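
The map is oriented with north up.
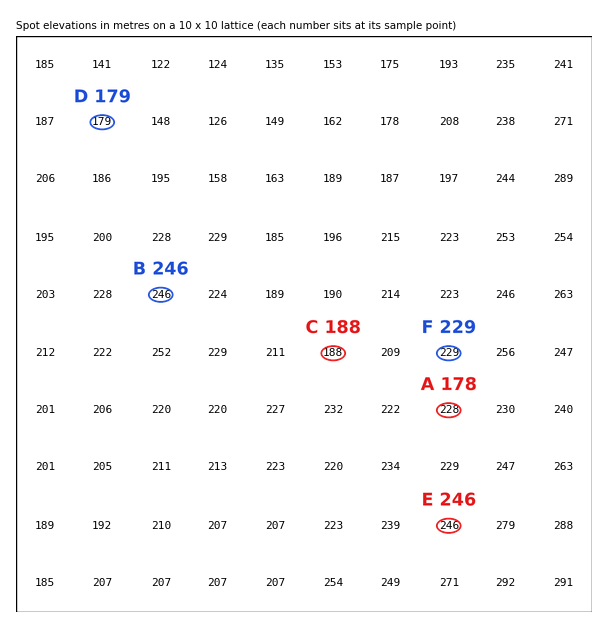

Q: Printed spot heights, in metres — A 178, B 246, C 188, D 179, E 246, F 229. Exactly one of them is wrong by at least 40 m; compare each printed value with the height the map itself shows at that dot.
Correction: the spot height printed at A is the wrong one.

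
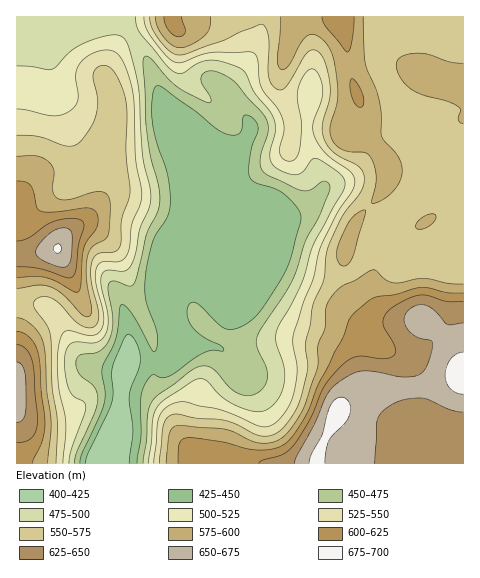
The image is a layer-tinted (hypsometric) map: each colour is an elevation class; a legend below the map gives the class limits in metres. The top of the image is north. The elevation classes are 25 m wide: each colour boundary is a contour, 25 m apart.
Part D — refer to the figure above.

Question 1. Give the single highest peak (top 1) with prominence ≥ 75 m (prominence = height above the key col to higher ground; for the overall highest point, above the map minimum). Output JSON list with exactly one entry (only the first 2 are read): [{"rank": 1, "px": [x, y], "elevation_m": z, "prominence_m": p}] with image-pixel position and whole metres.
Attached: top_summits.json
[{"rank": 1, "px": [57, 249], "elevation_m": 677, "prominence_m": 183}]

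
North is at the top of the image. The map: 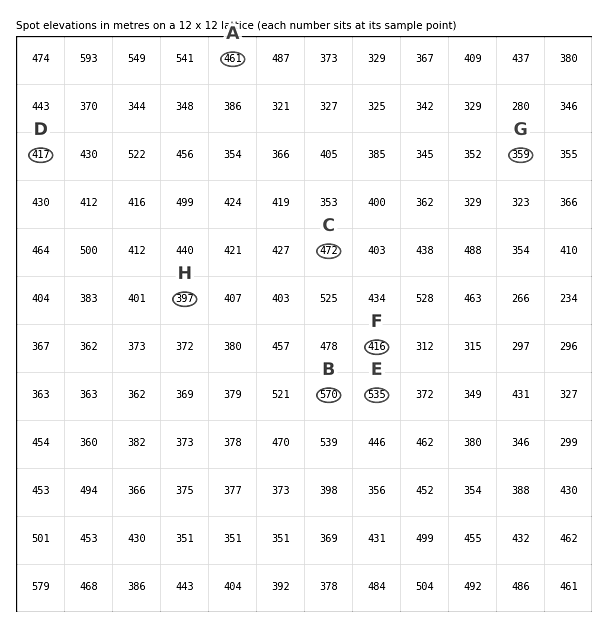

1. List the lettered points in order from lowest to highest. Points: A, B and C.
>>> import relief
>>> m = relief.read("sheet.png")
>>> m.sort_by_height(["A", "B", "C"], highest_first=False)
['A', 'C', 'B']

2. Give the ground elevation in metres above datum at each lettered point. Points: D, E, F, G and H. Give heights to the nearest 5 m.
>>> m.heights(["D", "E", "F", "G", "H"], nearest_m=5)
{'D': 415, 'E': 535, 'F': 415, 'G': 360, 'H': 395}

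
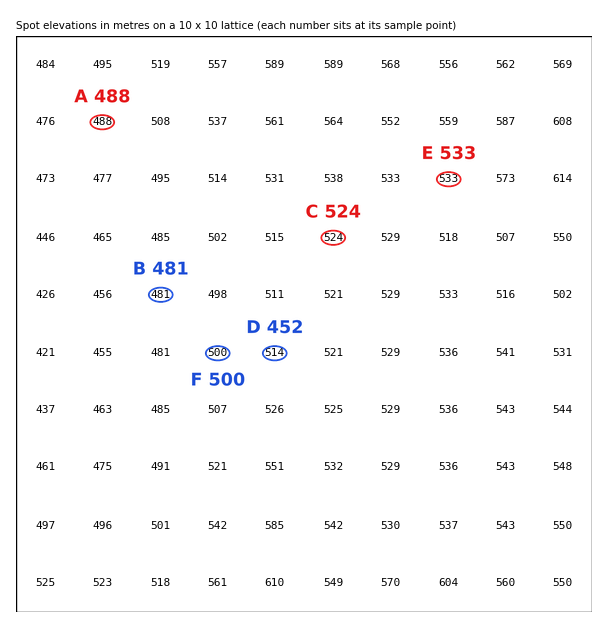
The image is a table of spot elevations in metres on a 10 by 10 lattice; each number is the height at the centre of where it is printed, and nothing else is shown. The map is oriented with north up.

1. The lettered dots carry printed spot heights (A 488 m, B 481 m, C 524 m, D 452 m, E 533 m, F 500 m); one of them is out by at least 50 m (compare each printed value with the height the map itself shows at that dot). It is D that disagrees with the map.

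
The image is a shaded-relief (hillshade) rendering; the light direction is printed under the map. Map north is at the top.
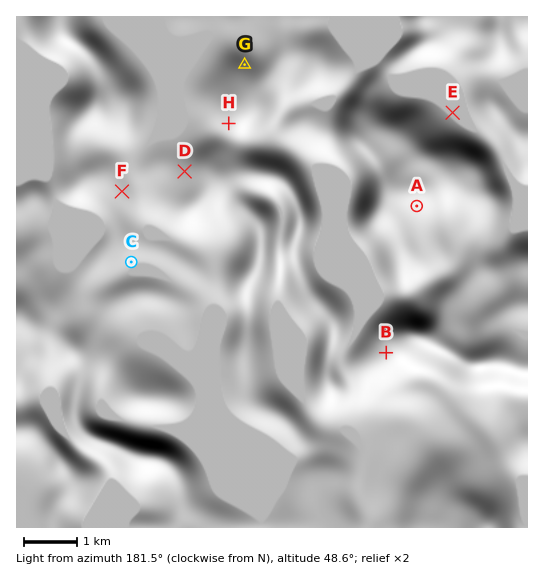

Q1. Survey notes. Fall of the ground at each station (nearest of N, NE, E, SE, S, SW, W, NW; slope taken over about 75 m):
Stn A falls S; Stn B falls SW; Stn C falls SE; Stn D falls W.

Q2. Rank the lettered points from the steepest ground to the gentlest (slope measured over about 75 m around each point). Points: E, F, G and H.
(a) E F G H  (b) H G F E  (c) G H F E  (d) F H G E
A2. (b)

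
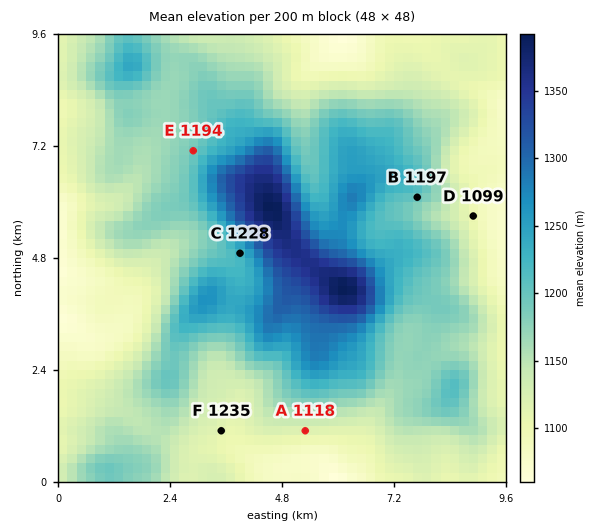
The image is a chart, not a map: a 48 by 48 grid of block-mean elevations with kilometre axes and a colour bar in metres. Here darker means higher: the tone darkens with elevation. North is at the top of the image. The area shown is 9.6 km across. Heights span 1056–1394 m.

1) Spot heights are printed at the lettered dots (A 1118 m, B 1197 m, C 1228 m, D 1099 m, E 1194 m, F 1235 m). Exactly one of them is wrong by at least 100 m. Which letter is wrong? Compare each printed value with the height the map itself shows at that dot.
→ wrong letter F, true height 1110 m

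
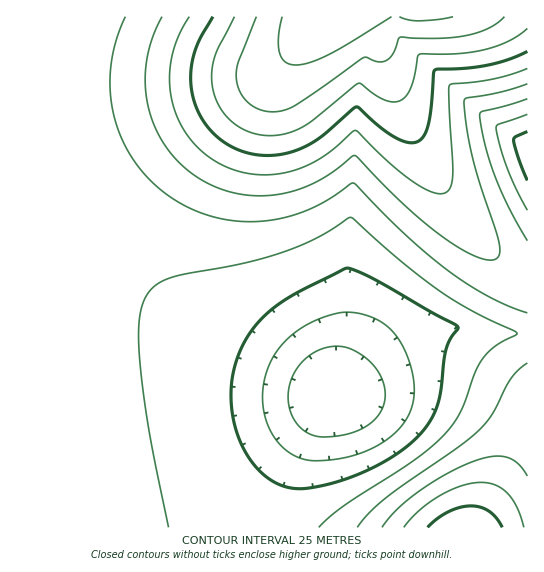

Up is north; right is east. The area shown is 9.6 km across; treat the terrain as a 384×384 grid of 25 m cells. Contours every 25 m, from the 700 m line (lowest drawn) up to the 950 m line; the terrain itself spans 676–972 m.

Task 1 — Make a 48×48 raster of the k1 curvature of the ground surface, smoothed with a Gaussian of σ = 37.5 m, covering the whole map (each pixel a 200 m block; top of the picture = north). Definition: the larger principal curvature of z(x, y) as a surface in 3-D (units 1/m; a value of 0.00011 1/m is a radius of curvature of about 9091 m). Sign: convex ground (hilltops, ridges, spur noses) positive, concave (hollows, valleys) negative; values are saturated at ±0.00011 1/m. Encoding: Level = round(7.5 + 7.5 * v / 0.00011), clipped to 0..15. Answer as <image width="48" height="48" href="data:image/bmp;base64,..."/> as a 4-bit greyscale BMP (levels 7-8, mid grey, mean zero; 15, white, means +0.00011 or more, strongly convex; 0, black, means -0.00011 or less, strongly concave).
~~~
<image width="48" height="48" href="data:image/bmp;base64,Qk32BAAAAAAAAHYAAAAoAAAAMAAAADAAAAABAAQAAAAAAIAEAAATCwAAEwsAABAAAAAAAAAAAAAAABEREQAiIiIAMzMzAERERABVVVUAZmZmAHd3dwCIiIgAmZmZAKqqqgC7u7sAzMzMAN3d3QDu7u4A////AIiIiIiIiIiIiIiImZmaqqq7u7u83d3cy4iIiIiIiIiIiIiJmZqqqqu7u7u7zd3dy4iIiIiIiIiIiIiZmaqqqqqqqqqrzd3dy4iIiIiIiIiIiImZmqqqqqqqqpmrzN3dzIiIiIiIiIiIiJmZqqqqqqmZmIiavN3dzIiIiIiIiIiIiJmaqqqZmZiId3eKu83dzIiIiIiIiIiIiZmaqpmYiId2ZmeJq8zMzIiIiIiIiIiIiZmqqZmHd2ZlVmeJqrzMzIiIiIiIiIiIiZmqqZh2ZmVVVWeImru8zIiIiIiIiIiImZqqmYdlVWVVVWd4mau7u4iIiIiIiIiImZqqmYZURGVVVmd4iZqru4iIiIiIiIiImZqqmHZUM1VVVmeIiZqqu4iIiIiIiIiImZqqmHZDM1VVZneIiJmaq4iIiIiIiIiImZqqmYZTM0ZWZniJmZmZqoiIiIiIiIiImZqqmYdkREZmd4iZmZmqqoiIiIiIiIiImZqqmYh2VVZ3iJmaqqqqq4iIiIiIiIiIiZmqqYiHZneImZqqqqqqq4iIiIiIiIiIiZmqqph3iIiZmqqqqqqpmYiIiIiIiIiIiJmaqqmXeJmaqqqZiHeIiYiIiIiIiIiIiJmZmqmZiJmYh3d4iIiavYiIiIiIiIiIiImZmZmZmYd3iIiJmZmr3oiIiIiIiIiIiIiZmZmZmZmZiIiImZq874iIiIiIiIiIiIiImZmImZmYiIiIiavN/4iIiIiIiIiIiIiIiIiIiIiIiIiIibze/4iIiIiIiIiIiIiIiIiIiIiIiIiIms3v/4iIiIiIiIiIiIiIiIiIiIiIiIiJrN7//4iIiIiIiIiIiIiIiIiIiIeIiIiave///oiIiIiIiIiIiIiIiIiIiIeIiIirzv//7YiIiIiIiIiIiImZmZmZmIaIiIm83v/+3IiIiIiIiIiIiZmZmZmZmYaIiJrN7//+y4iIiIiIiIiImZmZmZmZmYaIiKve///suoiIiIiIiIiJmZmZmqmZmYZ4ibzv//7bqIiIiIiIiIiZmZqqqqqqmZd4ms3v/+3Kl4iIiIiIiImZmaqqqqqqqZd4q97//9y5h4iIiIiIiJmZmqqqu7qqqpd5rO///tuod4iIiIiIiJmZqqq7u7u6qpeKve//7cqXd4iIiIiIiZmaqqu7u7u6qoeLzv//7LmHeIiIiIiIiZmaqru7zLu7qYec3v/+26h3iYiIiIiIiZmqq7u8zMy6qZec7//+ypeJmYiIiIiImZmqq7vMzMy7qped///tuXiZmYiIiIiImZmqq7vMzMzLuqie///sqImZmYiIiIiImZmqq7vMzNzMu6iu//7aiJmZmYiIiIiImZmqq7vMzN3My7mf//64iZmZmYiIiIiImZmqq7u8zN3czLqf//yImZqqqoiIiIiIiZmqqru7zM3d3Mue/9mJqqq7u4iIiIiIiZmaqqqrvM3d3cyr/bmqq7u8zIiIiIiIiZmaqYmavM3d3dzKo9u7vMzMzIiIiIiIiJmZl4iaq8zd3d3Mu+zMzN3d3Q=="/>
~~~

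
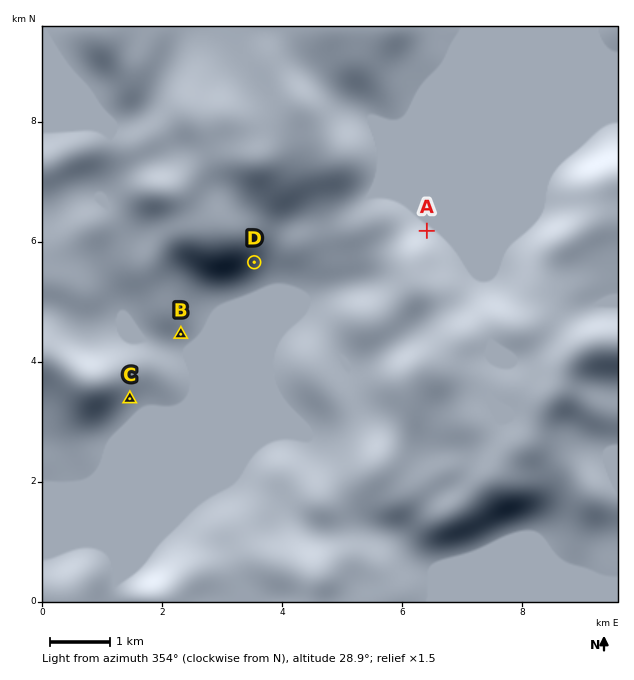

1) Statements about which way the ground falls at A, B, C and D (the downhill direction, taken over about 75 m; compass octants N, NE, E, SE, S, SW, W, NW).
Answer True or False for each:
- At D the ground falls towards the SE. True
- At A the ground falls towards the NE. True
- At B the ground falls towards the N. False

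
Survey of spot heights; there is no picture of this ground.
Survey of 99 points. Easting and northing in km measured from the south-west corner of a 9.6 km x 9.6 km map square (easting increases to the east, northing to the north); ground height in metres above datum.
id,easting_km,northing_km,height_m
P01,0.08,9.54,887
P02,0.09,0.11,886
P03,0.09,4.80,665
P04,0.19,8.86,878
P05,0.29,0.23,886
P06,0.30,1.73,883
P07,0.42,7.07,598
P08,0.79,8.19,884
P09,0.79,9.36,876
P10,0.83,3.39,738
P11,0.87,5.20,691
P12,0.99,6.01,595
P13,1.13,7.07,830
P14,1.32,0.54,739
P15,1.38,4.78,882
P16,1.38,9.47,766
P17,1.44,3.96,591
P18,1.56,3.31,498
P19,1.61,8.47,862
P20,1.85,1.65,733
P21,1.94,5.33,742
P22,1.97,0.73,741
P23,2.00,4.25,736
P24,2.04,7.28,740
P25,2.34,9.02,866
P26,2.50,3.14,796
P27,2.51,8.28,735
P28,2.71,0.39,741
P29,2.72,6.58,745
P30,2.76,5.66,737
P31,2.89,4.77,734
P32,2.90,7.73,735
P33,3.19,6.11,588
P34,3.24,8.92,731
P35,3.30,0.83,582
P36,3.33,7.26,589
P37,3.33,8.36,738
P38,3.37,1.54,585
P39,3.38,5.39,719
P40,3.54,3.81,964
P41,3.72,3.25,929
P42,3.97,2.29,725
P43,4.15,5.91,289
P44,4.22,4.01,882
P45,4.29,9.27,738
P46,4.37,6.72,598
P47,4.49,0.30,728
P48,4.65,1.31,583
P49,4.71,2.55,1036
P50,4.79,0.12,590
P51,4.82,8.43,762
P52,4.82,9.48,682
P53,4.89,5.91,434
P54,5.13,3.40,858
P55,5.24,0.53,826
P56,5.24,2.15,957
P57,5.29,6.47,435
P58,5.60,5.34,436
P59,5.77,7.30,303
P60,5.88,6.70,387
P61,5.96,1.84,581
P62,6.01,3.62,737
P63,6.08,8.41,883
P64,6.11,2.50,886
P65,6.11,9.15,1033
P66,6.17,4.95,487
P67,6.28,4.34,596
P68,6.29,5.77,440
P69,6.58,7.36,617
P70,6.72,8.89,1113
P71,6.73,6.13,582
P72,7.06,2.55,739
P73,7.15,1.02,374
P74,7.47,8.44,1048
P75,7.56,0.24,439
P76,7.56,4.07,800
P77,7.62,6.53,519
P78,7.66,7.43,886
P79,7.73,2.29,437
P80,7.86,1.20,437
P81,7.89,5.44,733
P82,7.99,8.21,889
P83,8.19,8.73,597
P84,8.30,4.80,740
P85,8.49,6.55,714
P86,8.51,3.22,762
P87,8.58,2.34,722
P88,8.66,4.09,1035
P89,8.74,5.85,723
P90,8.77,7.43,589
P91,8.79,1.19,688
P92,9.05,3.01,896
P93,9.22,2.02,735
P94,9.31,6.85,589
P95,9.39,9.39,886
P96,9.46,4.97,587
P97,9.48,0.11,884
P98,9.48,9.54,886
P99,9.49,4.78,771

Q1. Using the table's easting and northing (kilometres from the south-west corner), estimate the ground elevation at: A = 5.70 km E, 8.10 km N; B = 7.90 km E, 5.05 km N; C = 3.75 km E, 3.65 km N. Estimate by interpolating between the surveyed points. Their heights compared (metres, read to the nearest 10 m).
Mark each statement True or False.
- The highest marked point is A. False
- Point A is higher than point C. False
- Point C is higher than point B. True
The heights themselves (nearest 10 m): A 740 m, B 740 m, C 1020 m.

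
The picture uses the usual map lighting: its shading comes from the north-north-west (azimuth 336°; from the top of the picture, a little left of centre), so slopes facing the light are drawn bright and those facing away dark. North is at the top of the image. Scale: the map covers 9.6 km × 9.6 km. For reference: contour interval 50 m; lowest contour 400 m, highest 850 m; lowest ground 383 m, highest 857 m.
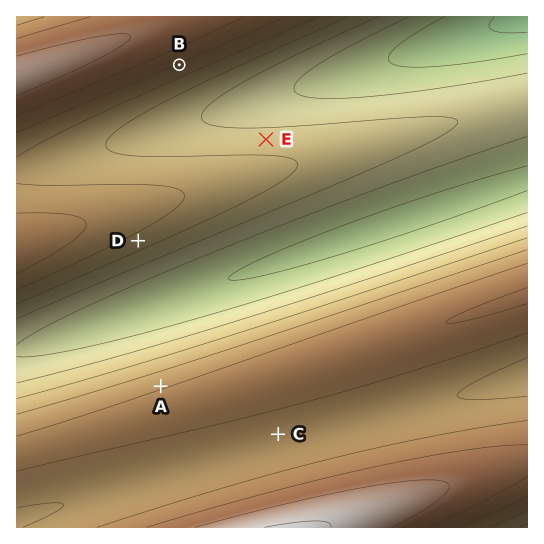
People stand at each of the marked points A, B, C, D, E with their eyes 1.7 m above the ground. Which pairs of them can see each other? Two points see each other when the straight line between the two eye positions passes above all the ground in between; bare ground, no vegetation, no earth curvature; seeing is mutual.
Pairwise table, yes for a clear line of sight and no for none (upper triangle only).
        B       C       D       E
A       yes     no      yes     no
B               no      no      yes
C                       no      no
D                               no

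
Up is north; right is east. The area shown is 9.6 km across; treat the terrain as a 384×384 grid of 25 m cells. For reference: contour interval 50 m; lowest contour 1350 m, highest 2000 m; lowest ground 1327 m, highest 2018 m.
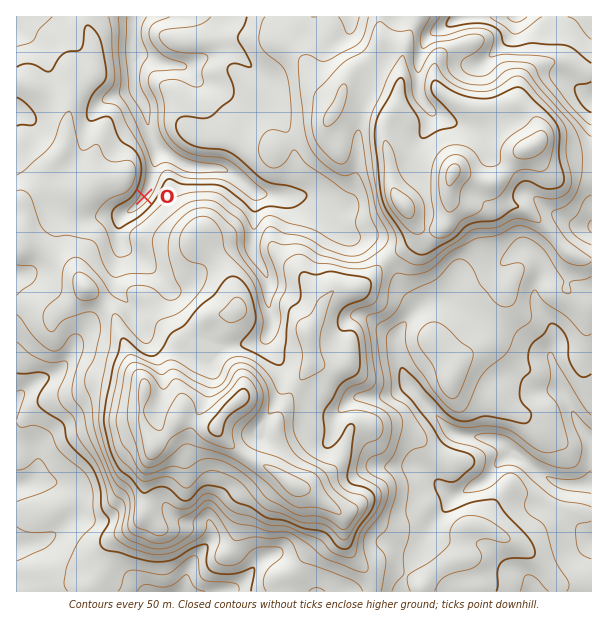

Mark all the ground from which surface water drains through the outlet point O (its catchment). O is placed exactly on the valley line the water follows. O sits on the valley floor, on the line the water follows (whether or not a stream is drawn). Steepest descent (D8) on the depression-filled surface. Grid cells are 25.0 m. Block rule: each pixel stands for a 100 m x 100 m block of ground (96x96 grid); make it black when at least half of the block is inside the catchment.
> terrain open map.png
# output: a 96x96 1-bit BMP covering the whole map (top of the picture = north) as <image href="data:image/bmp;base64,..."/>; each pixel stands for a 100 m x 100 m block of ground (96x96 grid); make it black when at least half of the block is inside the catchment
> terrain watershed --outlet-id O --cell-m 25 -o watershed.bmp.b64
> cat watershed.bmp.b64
<image width="96" height="96" href="data:image/bmp;base64,Qk2+BAAAAAAAAD4AAAAoAAAAYAAAAGAAAAABAAEAAAAAAIAEAAATCwAAEwsAAAIAAAAAAAAA////AAAAAAAAAAAAAAAAAAAAAAAAAAAAAAAAAAAAAAAAAAAAAAAAAAAAAAAAAAAAAAAAAAAAAAAAAAAAAAAAAAAAAAAAAAAAAAAAAAAAAAAAAAAAAAAAAAAAAAAAAAAAAAAAAAAAAAAAAAAAAAAAAAAAAAAAAAAAAAAAAAAAAAAAAAAAAAAAAAAAAAAAAAAAAAAAAAAAAAAAAAAAAAAAAAAAAAAAAAAAAAAAAAAAAAAAAAAAAAAAAAAAAAAAAAAAAAAAAAAAAAAAAAAAAAAAAAAAAAAAAAAAAAAAAAAAAAAAAAAAAAAAAAAAAAAAAAAAAAAAAAAAAAAAAAAAAAAAAAAAAAAAAAAAAAAAAAAAAAAAAAAAAAAAAAAAAAAAAAAAAAAAAAAAAAAAAAAAAAAAAAAAAAAAAAMAAAAAAAAAAAAAAAOAAAAAAAAAAAAAAAfAAAAAAAAAAAAAAAfgAAAAAAAAAAAAAAfgAAAAAAAAAAAAAAfwAAAAAAAAAAAAAAfwAAAAAAAAAAAAAAfwAAAAAAAAAAAAAAfgAAAAAAAAAAAAAAfgAAAAAAAAAAAAAAfgAAAAAAAAAAAAAA/gAAAAAAAAAAAAAA/gAAAAAAAAAAAAAB/gAAAAAAAAAAAAAB/gAAAAAAAAAAAAAD/gAAAAAAAAAAAAAD/gAAAAAAAAAAAAAD/4AAAAAAAAAAAAAH/8AAAAAAAAAAAAAH/+AAAAAAAAAAAAAH//AAAAAAAAAAAAAP//8AAAAAAAAAAAAf//+AAAAAAAAAAAA///+AAAAAAAAAAAB///8AAAAAAAAAAAD///8AAAAAAAAAAAH///8AAAAAAAAAAAP///8AAAAAAAAAAAf///4AAAAAAAAAAA////wAAAAAAAAAAD////wAAAAAAAAAAH////gAAAAAAAAAAf////AAAAAAAAAAB////+AAAAAAAAAAB////8AAAAAAAAAAB////gAAAAAAAAAAB////AAAAAAAAAAAB///+AAAAAAAAAAAB///8AAAAAAAAAAAB///4AAAAAAAAAAAA///wAAAAAAAAAAAAP//AAAAAAAAAAAAAAD+AAAAAAAAAAAAAAA8AAAAAAAAAAAAAAAAAAAAAAAAAAAAAAAAAAAAAAAAAAAAAAAAAAAAAAAAAAAAAAAAAAAAAAAAAAAAAAAAAAAAAAAAAAAAAAAAAAAAAAAAAAAAAAAAAAAAAAAAAAAAAAAAAAAAAAAAAAAAAAAAAAAAAAAAAAAAAAAAAAAAAAAAAAAAAAAAAAAAAAAAAAAAAAAAAAAAAAAAAAAAAAAAAAAAAAAAAAAAAAAAAAAAAAAAAAAAAAAAAAAAAAAAAAAAAAAAAAAAAAAAAAAAAAAAAAAAAAAAAAAAAAAAAAAAAAAAAAAAAAAAAAAAAAAAAAAAAAAAAAAAAAAAAAAAAAAAAAAAAAAAAAAAAAAAAAAAAAAAAAAAAAAAAAAAAAAAAAAAAAAAAAAAAAAAAAAAAAAAAAAAAAAAAAAAAAAAAAAAAAAAAAAAAAAAAAAAAAAAAAAAA="/>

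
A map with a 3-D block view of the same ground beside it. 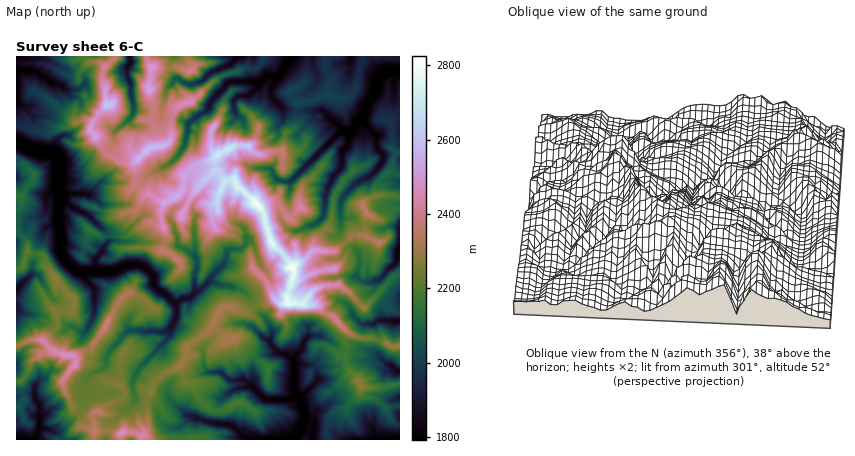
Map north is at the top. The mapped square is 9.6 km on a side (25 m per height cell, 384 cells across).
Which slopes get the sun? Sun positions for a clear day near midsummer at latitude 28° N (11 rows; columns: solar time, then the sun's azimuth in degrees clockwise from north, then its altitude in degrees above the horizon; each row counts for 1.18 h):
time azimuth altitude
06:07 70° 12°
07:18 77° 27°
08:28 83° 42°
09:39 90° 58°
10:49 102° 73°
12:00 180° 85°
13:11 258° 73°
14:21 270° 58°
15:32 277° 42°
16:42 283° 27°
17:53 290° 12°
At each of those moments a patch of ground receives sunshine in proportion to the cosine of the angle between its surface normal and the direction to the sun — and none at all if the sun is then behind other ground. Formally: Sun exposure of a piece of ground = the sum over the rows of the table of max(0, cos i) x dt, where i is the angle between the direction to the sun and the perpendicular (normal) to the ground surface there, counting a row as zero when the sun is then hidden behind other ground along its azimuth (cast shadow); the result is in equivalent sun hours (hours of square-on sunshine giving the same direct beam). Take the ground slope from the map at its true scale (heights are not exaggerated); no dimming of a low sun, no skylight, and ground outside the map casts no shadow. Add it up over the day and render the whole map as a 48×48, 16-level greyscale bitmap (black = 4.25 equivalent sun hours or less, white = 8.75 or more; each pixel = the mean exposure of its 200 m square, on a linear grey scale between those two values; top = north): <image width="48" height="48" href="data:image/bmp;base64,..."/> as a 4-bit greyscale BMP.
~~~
<image width="48" height="48" href="data:image/bmp;base64,Qk32BAAAAAAAAHYAAAAoAAAAMAAAADAAAAABAAQAAAAAAIAEAAATCwAAEwsAABAAAAAAAAAAAAAAABEREQAiIiIAMzMzAERERABVVVUAZmZmAHd3dwCIiIgAmZmZAKqqqgC7u7sAzMzMAN3d3QDu7u4A////ALu6q3WcqZhLu83e7u2qu5rN3MzNuorMzId4ipq+3rvNyty8ymd4l3q7zMvNy8y6iLp4qavtzN3ty825hTI2ecy7q8vN3Nury8mJur3sve7u3N2XRZqJrN3cu93N3cqrytlpiK7u3u3e3dyavtvN2XeavLus3aiLy9hopq7u/+7M7NvM3suImIVZzKzK3cvLqYZamM3t7t2d7Mzc7tuHd2i7uXnNy7uruKZYmqzd3u6t7rve7clXiIy7qZirzNzLqKp3iJe8ve667+vN2lRpZ4yaqciszd3MyqpGVnq8y+7Jnt3dyJe6qMy6qpzd3u7bZZq5WIu8ys7sid3e2szM3Ll4qLvc7ty5Z1ary5asuozu2aze3O283bdUlnzM3duFZ5iMvdmJupfMyoi83N7tzGRndleLyWeKmbuq3Mlnqql4hois3d3cpjV7mWZ4eIeKq83N3LlUe7pmd2Vs7dyoZHVJmGd1iZdnmsvMzcyTWsu9u6M93t25iXd0MQFZp2WHVbvM3uyVWczN3ZNKvd3d25ZAABOJp1iL3c3czeyVarzNtTd3jN3MzMeKzbmZhJu63bzKvdmXjKzaNFRkd7qrzLmpvJh1R73KvGeozpiHmpnJNDeXNXeJzJm5qaZ3eKmmvDNY2Wi6ipZkOIuWJljdypmoqoZTaZh1XMZrpHqKl6p2dYm3OGecy3qomKqqipu5Q8qdZoV2aEIzNFfGWpeMyYh6qau5rLvbhry6eovHWKYyW8pnarhohod4iYp3nLzbmLvMi6rbZqqszehmW5lVR4eHaouqupqaV83cm53bmaqZuqdIS4WINnmKZ5vcvM3Kp+7aq7u2Saq8vKR3S7mnV3mYVXSdrO7KmN7cm6pkaaqr3JSHOsmHZnmWuUQ7i9uZp8zMrJdVu83bu6inR7h3ZIiquqgYWrus7N3Jrah4mpm7y8aIi8lliZrJfbkoWc3N3dyazbl7u8u8zd2qebpmiZm3TLo3hpvLvNyHvKl4u8ze7u3MyMt6iZhlO8tTqGm9zL3HrLu5aqve7t3N7bzKmKhSMrqDeXdt7K3Hrcu8p6u83Jne7d2plmUnQSqVKbZV3thqvMqsuYu4umNt3czIdSFctiLKV+2TjVfNzKmqrO3beZQIq7podnmMyWJKh962jM7buVZ2rt3suYURm8mYioeczchGmM6nrdp2R2iIvb7u3MoweblmR6t6u9yXrN7L3ordtDZ8zHrN7+xwaJhIWbqJu93c3u7Lzd7e3LeLy3NZzuyDNmd1aqq53d7cusyr3tze3cuYuaYGzuxEMRh0W5vM7t26rMy+/t3d3cmpmJkEvs2TFAVQicyrzbmK3M2+/sq9zKmpjLQFvJy9giCEesqZ7+3O7avM7c3bqrp5i4IGqZamV0I2isud7u///9vc3M26yZZYm2AHzIRDIFRGnMy77u7u7uzd3Ny8mctpuUIHu6MCEwQyV6zc3u7v7dze7suqvLqYqTEFrLrNsxM3vKm93e3u7N3N3e3Mu7vKq4EFy8zNqIiqq83N7d3tzM7Lqg=="/>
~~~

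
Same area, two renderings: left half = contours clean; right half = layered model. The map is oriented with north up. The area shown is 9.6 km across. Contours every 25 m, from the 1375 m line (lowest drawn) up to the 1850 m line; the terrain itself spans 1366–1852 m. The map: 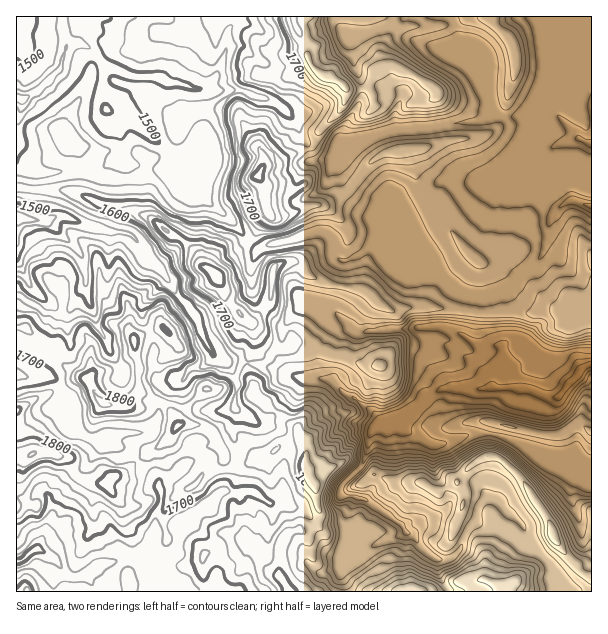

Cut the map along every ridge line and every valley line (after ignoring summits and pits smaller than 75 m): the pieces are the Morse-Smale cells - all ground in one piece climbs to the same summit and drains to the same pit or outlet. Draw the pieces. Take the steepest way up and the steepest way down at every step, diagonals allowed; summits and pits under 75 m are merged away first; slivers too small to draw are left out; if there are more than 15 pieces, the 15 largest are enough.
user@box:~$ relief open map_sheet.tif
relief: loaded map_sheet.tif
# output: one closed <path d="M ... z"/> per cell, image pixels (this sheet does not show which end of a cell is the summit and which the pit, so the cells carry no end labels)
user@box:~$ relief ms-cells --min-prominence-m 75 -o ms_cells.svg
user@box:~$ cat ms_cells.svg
<path d="M342 286l-9 24-16-8-11 0-16 15-6 9-6 30 6 12 6 6-3 0-12-6-26-6-1 12 6 12 0 7-17-1-2 3 1 22-6 14 10 21-3 10 11 1 9-6 12-1 15-12 18-5 4 4 0 27 10 19 0 12 4 15-1 6-4 4-10 4-14 2-9 10-2 34 10 16 54 0-2-23 5-7 7-3 14-11 36-15-1-6-5-5-32-22 13-23 6-18 0-37 8-4 11-2 0 12 28 17 14-1 28-11 15 0 21 6 42 24 15 3 11 10-7 12 0 10 5 14 6 10 10-1-1-203-15 1-9-6-13-3-15 3-65 0-37-6-29 0-15 5-12-6-12-12-9-5z"/><path d="M591 16l-141 1 6 9 7 25 17 14 12 39 7 10-14 7-29 1-28 6-27 2 1 20-16 2-6 4-18 15-12 18 10 9 25 9 9 23 0 33-4-2-10-17-6 0-14 10-17 9-1 22 2 3 16 1 9 5 12 12 12 6 15-5 29 0 37 6 65 0 15-3 13 3 9 6 16-2z"/><path d="M303 439l-19 5-12 10-15 3-9 6-11-1-2 14-13 16-2-1 2-2-4-10-7-12-11-9-9 2-15 16-11 4-6 4-1-4-11-8-9-10-3 0-15 13-7 1-8 8-3 0-25-8-9-17-6-3-12-4-15 0-8 5-10-1-1 104 5 0 14-10 6 0 10 6 9 8-6 12 0 16 234 0 0-5-8-11 2-34 9-10 14-2 10-4 4-4 1-6-4-15 0-12-10-19 1-20z"/><path d="M233 16l-216 0-1 146 17 10 62-2 9-2 16-11 5 5 15 6 25 1 15-7 2-4 4 0 8-4 11-14-5-50 17-15 5-9 6-18 0-16 6-11z"/><path d="M404 416l-19 6 1 31-7 24-13 23 32 22 6 9 7 3 18 20 8 5 12 0 11-10 6-16 10-12 0-8 6-12 6-3 9 1 8 11 18 15 11 21 18 20 7 18 1 8 32-1 0-69-10 0-4-4-7-20 0-10 7-13-11-9-15-3-21-13-34-16-23-1-28 11-14 1-12-9-12-4-4-4z"/><path d="M120 157l-16 11-9 2-62 2-16-9-1 23 16 4 34 0 38 15 31 6 17 7 18 16 15 7 11 11 6 14 14 10-7 7-18 5-11 9 16 20 6 18 14 23 8 3 24 1 6-21-1-15-25-24-11-24 9-17 22-19-4-8-13-14-19-14-12-11-10-21-6-6-2-8-17 9-19 0-15-5z"/><path d="M491 498l-8 2-3 6-4 15-10 12-6 16-8 9-18 0-16-15-7-9-6-2-37 16-14 11-7 3-5 7 2 22 214 1 1-8-7-18-18-20-11-21-16-13-10-13z"/><path d="M66 217l-10 0-10 4 33 30 5 9 2 22-18 30-1 20 3 18-9 9 7 8 21 13 6-7 24-6 15-16 0-12 27-13 1-15 18-14-18-27-16-13-7-14-8-8-8-3-12 0-19-4z"/><path d="M237 90l-37 0 5 50-11 14-13 5 3 9 6 6 10 21 12 11 19 14 18 21 19-26-4-29-6-10 2-6 6-6 7-1 17-9 18-4 0-4-7-9-7-18-13-13-14-8z"/><path d="M339 16l-45 1 4 15 10 13-1 11 6 12 10 8 18 6 5 7 0 9-4 10-23 23-5 13-6 5 4 11 23 2 7-6 6-10 15-7 23-7 13-2 1-14 5-8 12-6 12-2 9-7 0-3-7-5-36-19-8 0-8 3 3-3-2-15 6-12 0-9-2-2-36 9-6-8z"/><path d="M135 350l-16 17-24 6-6 7-21-13-8-11-12 6-8 13 13 3 5 3 6 11 0 10 6 15 13 17 4 4 14 1 1 4 5 3 19 4 12 10 30-20 12-15-12-17-29-18 0-27z"/><path d="M293 16l-59 0-6 16 0 16-6 18-5 9-15 14 7 2 28-1 39 13 18 16 7 18 10 11 3-4 5-13 23-23 4-10 0-9-5-7-18-6-10-8-6-12 1-11-10-13z"/><path d="M449 16l-44 0-6 6-14 5 1 12-6 12 0 17 15-2 43 24-3 7-22 6-9 5-4 8-2 9 3 5 27-2 28-6 29-1 14-7-7-10-12-39-17-14-7-25z"/><path d="M26 328l-10 1 0 126 11 2 8-5 22 2 11 5 9 17 10 5 18 3 8-8 7-1 18-14-9-10-22-5-5-3-1-4-14-1-11-10-12-26 2-6-8-15-5-3-13-3 8-13 13-6-3-8-13-5z"/><path d="M290 240l-21 4-11 6-10-8-22 19-9 14 11 27 25 24 1 15-6 21 27 6 12 6 3 0-6-6-6-12 6-30 6-9 16-15 11 0 16 8 9-20-1-4-20-4-12-6-10-12-9-2 4-7z"/>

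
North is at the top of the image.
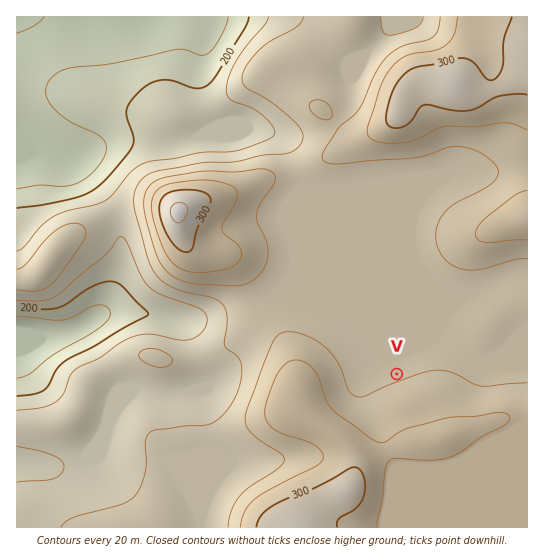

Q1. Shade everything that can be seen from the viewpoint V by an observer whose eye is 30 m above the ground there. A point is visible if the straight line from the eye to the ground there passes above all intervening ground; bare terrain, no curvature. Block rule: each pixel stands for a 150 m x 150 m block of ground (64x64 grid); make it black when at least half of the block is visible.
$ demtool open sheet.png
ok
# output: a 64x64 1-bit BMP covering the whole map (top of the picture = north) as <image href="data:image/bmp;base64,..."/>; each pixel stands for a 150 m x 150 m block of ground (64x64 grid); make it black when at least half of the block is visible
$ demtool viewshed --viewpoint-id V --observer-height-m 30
<image width="64" height="64" href="data:image/bmp;base64,Qk0+AgAAAAAAAD4AAAAoAAAAQAAAAEAAAAABAAEAAAAAAAACAAATCwAAEwsAAAIAAAAAAAAA////AAAAAAAAAAAAGAYAAAAAAAB4AgAAAAAAAPgAAAAAAAAAOAAAAAAAAAAMHAAAAAAAAAf8AAAAAAAAAfwAAAAAAAAAfAAAAAAAAAA8AAAAAAAAAD4AAAAAAAAAf+AAAAAAAAD//AAAAAAAAf//gAAAAAAH///wAAAAAA////8AAAAAD////wAAAAAf////AAAAAB////8AAAAAH////wAAAAAf////AAAAAB////8AAAAAH////wAAAAAf////AAAAAD////8AAAAAP////wAAAAH/////AAAAB/////8AAAAH/////wAAAB//////4AAP///////8AB///////x4AD///////H8AP//////8PwAf//////w+AB///////B4APn/////8CAA+f/////wAAD///////AAAP/////A8AAA/////4AAAAB/////gAAAAB////+AAAAAAf///8AAAAAAP///4AAAAAAP///gAAAAAAB///AAAAAAAD///AAAAAAAD///gAAAAAAD///wAAAAAAD///AAAAAAAH//8AAAAADgH//wAAAAA+AH//AAAAAOAAf/8AAAADwAB/DwAAAAfAADwHAAAAA8AAAAMAAAABwAAAAwAAAADAAAADAAAAAAAAAAMAAAAAAAAAAgAAAAAAAAAAAAAAAAAAAAAAAAAAAAAAAA=="/>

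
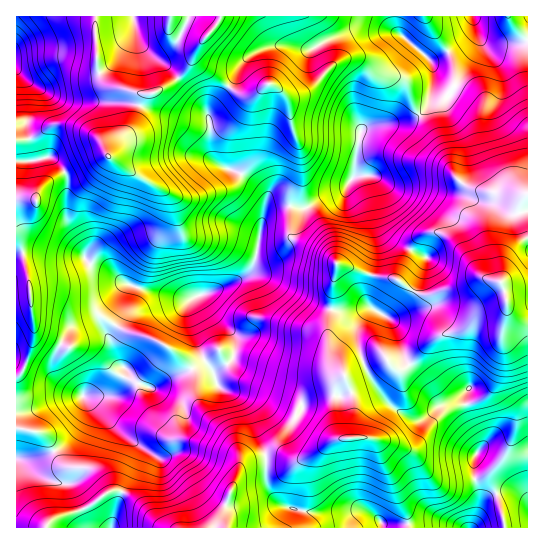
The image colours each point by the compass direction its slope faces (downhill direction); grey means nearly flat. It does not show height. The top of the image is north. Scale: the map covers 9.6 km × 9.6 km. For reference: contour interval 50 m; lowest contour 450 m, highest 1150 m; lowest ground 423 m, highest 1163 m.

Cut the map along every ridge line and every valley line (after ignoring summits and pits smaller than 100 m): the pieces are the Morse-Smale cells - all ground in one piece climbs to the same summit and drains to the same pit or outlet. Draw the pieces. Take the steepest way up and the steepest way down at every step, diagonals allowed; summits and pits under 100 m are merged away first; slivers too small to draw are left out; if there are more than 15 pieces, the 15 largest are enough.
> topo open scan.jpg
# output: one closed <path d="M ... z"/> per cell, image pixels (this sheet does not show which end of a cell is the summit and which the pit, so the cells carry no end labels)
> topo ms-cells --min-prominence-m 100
<path d="M219 16l-122 0-2 15 2 38 3 6 11 12 34 7-4 4-8 27-21 21-5 9-6-13-6-6-12-7-18-5-14 1-17 12-18 4 1 235 8-10 8-24 2-16-2-18 28 3 10 6 28-2 16 10 9-15 1-15 5-10 51 14 12 0 22-8 24-11 13-11 13-56 6-5 20-2 1-15 8-16 1-17-1-11-9-26-2-16-4-10-14-11-4 0-14 11-11 0-43-30-4-7 2-11 19-21 4-7z"/><path d="M419 115l-13 6-35 4-9 4-5 17-4 32-11 14-16 4-20 12-15-1-2 7 2 21 36 20 10 9 37 12 17 1 6 3 16-37 12-10 13-1 11 5 34 40 18 6 3-10 0-10 4-9 13-13 7-3 0-5-8-20 0-10 5-8-15 1-31-5-9-3-11-7-6-7-16-35z"/><path d="M363 363l-19 10 9 26 0 38-19 3-19 13-14 7-35-4-1 21 4 14 10 13 27 8 60-1 17 13 62-1 17 5 9 0 8-19 0-18-4-12-2-14 2-8 8-14-14-26-4-14 0-9-14 9-13 4-9 9-8 4-6 0-12-5-16-13-18-25z"/><path d="M258 275l-12 1-45 19 12 19 22 23-2 21-18 15 0 5 7 11 16 7 10 11 18 49 35 4 14-7 19-13 19-3 0-38-9-26 19-10-7-30 4-12 12-12-9-1-6 3-30-2-18-8-36-21z"/><path d="M290 207l-13 0-12 6-4 10-5 35-4 11-5 6 11 0 9 2 42 24 18 8 30 2 14-3-11 13-4 12 7 30 20-7 11 12 8 1 7-4 28-28 24-6 17-14 19-4 9-8 8 12 8 4 6 0-1-82-6 2-13 13-4 9 0 10-3 10-18-6-36-41-9-4-9 0-7 3-9 8-16 37-6-3-17-1-37-12-10-9-33-16-5-8z"/><path d="M506 305l-9 8-19 4-17 14-24 6-28 28-7 4-8-1-11-12-19 7 5 14 18 25 16 13 12 5 6 0 8-4 9-9 13-4 16-10 0 16 16 34-8 14-2 8 2 14 4 12 0 18-6 19 55-1 0-205-14-5z"/><path d="M527 16l-132 1 2 14 35 32 1 16-4 24-9 12 17 24 19 39 18 11 36 7 12 0 6-3z"/><path d="M394 16l-173 0-5 10-19 21-2 11 4 7 43 30 11 0 14-11 4 0 18 12 9-1 15-8 25-26 7-2 12 0 22 14 24 7 16 35 10-12 4-24-1-16-35-32z"/><path d="M191 369l-20 8-17 11-21-5-18 13-31 1 7 4 34 35 14 11-3 15-13 28 2 3 16 11 20 21 5 3 59 0-2-15 16-42 1-13-12-23-24-22-5-8-4-10 0-20z"/><path d="M95 16l-79 1 1 123 17-3 17-12 14-1 18 5 12 7 6 6 6 13 5-9 21-21 8-27 4-4-34-7-11-12-3-6z"/><path d="M97 320l-26 8-11 17-7 17 0 8 3 5 10 10 17 12 32-1 18-13 21 5 12-8 26-11-13-14-16-11-14-7-22-5-10-7-4 2-4 12z"/><path d="M357 59l-12 0-7 2-33 31-12 4-8-1 4 10 2 16 9 26 1 11-1 17-9 22 0 10 15 1 20-12 16-4 5-5 8-12 0-13 7-33 9-4 30-2 18-8-16-35-24-7z"/><path d="M37 308l-5 1 3 25-6 21-6 16-7 6 0 50 26 6 13 18 11-7 10-10 11-20 0-9-4-10-17-10-13-15 0-8 4-12 12-20 8-5 20-5 12 19 6-14-16-10-28 2-10-6z"/><path d="M54 451l-20 8-18 0 0 68 95 1 10-35-2-2-8 0-4 2-2-10-11-12-7-3-21-1z"/><path d="M133 285l-3 0-3 5-3 20-8 13 3 5 44 16 16 11 12 13 14-7 9 14 19-17 0-24-20-20-12-19-8 4-12 0-35-8z"/>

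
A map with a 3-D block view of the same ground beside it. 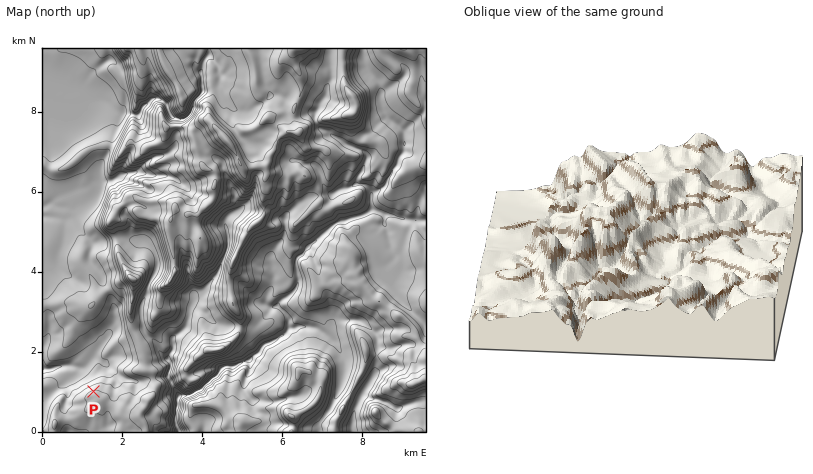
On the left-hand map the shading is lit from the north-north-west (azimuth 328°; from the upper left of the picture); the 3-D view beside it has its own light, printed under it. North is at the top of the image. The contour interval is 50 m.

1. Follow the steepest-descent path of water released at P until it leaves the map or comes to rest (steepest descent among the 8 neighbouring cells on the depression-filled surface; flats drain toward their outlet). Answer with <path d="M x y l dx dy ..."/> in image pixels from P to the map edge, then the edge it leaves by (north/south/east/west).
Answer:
<path d="M94 392l0-4-14-14 0-6-2 0-6-2-8 0-14 4-8 0"/>
exit: west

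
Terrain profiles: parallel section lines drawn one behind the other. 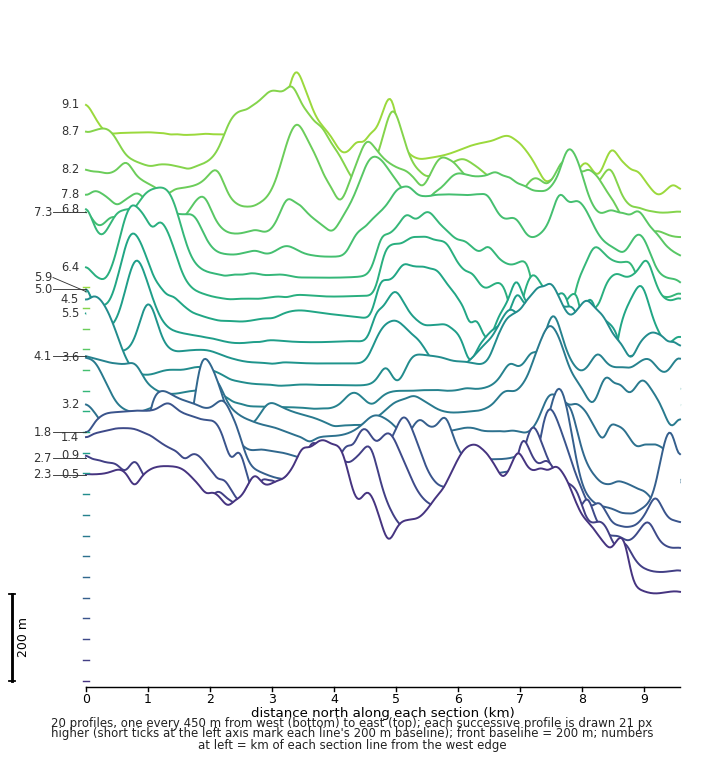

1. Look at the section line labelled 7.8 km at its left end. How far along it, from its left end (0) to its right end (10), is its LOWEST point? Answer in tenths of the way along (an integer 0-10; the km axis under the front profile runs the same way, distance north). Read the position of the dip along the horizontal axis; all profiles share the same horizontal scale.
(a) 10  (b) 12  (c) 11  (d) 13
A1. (a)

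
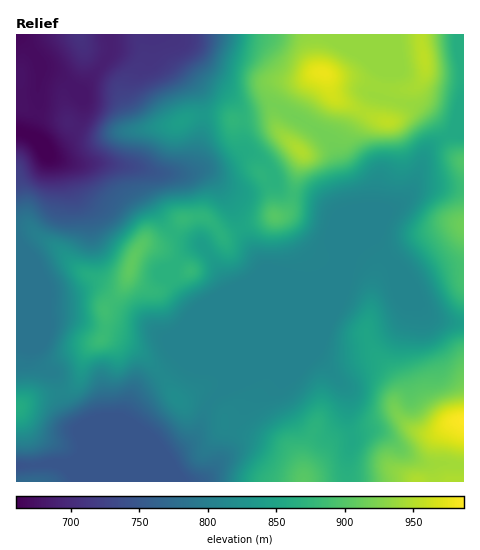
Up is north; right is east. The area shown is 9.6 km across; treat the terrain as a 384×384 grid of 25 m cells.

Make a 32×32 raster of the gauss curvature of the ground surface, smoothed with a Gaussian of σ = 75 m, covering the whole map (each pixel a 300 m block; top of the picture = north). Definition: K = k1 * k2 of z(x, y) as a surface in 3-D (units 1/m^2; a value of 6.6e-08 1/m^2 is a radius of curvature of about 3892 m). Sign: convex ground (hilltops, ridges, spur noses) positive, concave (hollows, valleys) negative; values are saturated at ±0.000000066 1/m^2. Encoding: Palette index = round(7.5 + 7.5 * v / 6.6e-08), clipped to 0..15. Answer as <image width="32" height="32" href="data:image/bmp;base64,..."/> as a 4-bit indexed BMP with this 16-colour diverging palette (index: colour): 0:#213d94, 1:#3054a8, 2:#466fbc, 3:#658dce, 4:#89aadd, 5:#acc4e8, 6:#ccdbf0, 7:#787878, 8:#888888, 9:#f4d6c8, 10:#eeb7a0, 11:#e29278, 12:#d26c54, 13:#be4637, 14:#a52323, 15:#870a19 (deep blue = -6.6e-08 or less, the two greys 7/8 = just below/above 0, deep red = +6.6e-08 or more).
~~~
<image width="32" height="32" href="data:image/bmp;base64,Qk12AgAAAAAAAHYAAAAoAAAAIAAAACAAAAABAAQAAAAAAAACAAATCwAAEwsAABAAAAAAAAAAlD0hAKhUMAC8b0YAzo1lAN2qiQDoxKwA8NvMAHh4eACIiIgAyNb0AKC37gB4kuIAVGzSADdGvgAjI6UAGQqHAIiGeIiId3hnuniodmeHp4c0h3eIiIeZd3d3h3dauGV3qEZ3iIiHZ3ZniHd4h2d3eHZ6iIiIl2eXZplndnh3iJj4epiIh4iGh3d3e3dlhHba+CaIiIeah3h3eImHhvmliaY0pneHiXd3d4iGeband4VmiFmHlmeHeId4dniFV3iHd1hWmVR4iHiHeHd3h1d3aHhmrJlWiIiIiIeId3dneGp4iKmYeod4iIiIiHiXeIuGiIiEZ45ViIiIiId3moiJkId4jKVXl5h4iIiHeHl4iHd4iGRlZrSGiHeHiIh2eIiMh4ilSZeE92d3h3d3d3iIeYh2hSiZhvQ4aYd3d3d4h2d4eHyJx3Z3jIllZ4d3dnd3dVhpV+9UnJcUdjaIeHSoiIeZeJmZCnZ2J/+UiId1eKmYiIeGNY99Z3n5qpiIiIioZ2Z3h2ZnhFaUYguoeIiXcwiHd4h3l6ZVhpEJh1d3eITcyIl1h2d7poiWuVlspXl8h6h2ZYl3eYZ4ivc6XKCJbDeHUK+GmnWIhqmGdxOnmAd3eVTPZ62Dm0eXd3h5/2Unh3iKQ6iakIllWIeGR4ZaZ3h3iXaGiGd2Z3d3l4h3eImHd3eIh4hnda11mJd3d3h0h4d2Z3iId2eJd63WeIiNhHeIiHh4d6t3ZndXZ3d3iol3eJh4iHibiFaXV3d3d3SJ"/>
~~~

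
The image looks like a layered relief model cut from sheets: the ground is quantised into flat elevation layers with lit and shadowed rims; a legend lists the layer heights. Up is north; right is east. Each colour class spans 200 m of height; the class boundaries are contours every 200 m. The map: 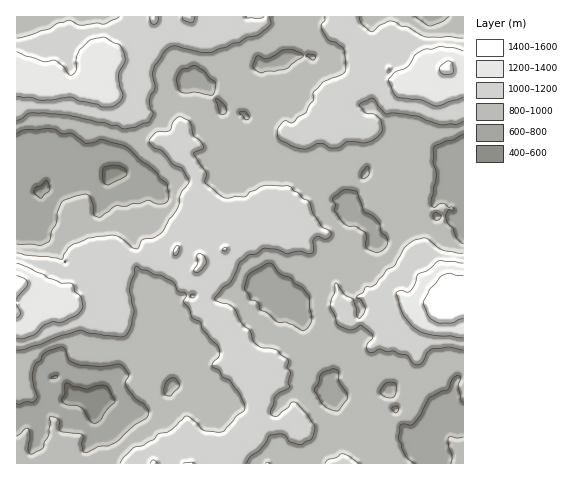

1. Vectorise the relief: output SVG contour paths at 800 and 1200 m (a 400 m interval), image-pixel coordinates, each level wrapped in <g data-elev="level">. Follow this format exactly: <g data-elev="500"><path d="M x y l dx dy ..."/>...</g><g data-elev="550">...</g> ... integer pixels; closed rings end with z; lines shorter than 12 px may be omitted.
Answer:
<g data-elev="800"><path d="M414 463l-8-7-7-16 1-15 13-1 8-10 9-17 11-6 6-1 5-11 4-3 4 1-2 9 3 13 2 3"/><path d="M463 437l-7 1-5-2-3 2 1 10 3 7-1 8"/><path d="M395 412l-3-5 5-1 1 5z"/><path d="M335 411l-8-3-5-4-8-14 5-7 2-9 12-5 5 2 1 11 7 10 2 5-8 13z"/><path d="M17 403l2 1 7-2 7 0 3-3 1-3-5-19 3-12 6-5 1-5 3-2 17-6 4 3 3 10 11 5 21 2 17-3 4 1 7 10-4 7 2 6 7 10 10 6 5 8-2 6-13 7-18 17-8 4-10 1-11 6-4-2-1-7 1-6-1-3-21-4-2-3 0-8-5-3-4 0 0 7-1 11-5 7-1 5-3 3-8 4-4-2 0-8 2-5-2-10-3 0-8 7"/><path d="M385 397l-5-5 4-7 5-3 7 2 0 5-1 7-4 2z"/><path d="M167 396l-3-4 2-9 5-5 4 0 4 5 0 3-8 10z"/><path d="M302 331l-16-9-9 0-10-9-7-4-2-7-7-2-7-12 5-14 17-10 5-1 8 10 12 5 3 5 9 5 6 9 3 22-3 8z"/><path d="M376 252l-10-4 0-11-1-5-9-5-7-1-4-2-11-14 1-6-2-5 9-8 5-2 10 3 7 19 9 5 6 7 2 8 6 6 1 6-5 7z"/><path d="M463 244l-6-6-4-10-6-7-1-5 1-4 2-3 4 2 1-1-1-2-1-1-4 0-6-4-8 4-2-1-1-3 5-28-3-13 1-15 12-6 8-1 9-6"/><path d="M435 220l-2-4 2-4 6 4-2 4z"/><path d="M363 179l-2-3 1-3 6-7 1 8z"/><path d="M17 134l8-4 27-1 4 1 6 4 11 0 12 9 9-1 8-3 22 6 32 27 4 6 6 4 3 13-1 6-4 3-7 0-9-4-23 7-8-1-18 11-5-3-1-10-4-8-5-2-9 2-11 4-3 3-4 10-1 11-4 7-3 11-8 3-24-1"/><path d="M245 120l-5-7 1-2 4 1 4 4 0 3z"/><path d="M222 115l-3-3-3-13 6 3 4 6 0 4z"/><path d="M208 95l-14-3-9 1-5-2-4-11 5-10 14-5 9 6 12 13-2 10-3 1z"/><path d="M260 73l-6-4-1-2 4-11 10 3 14-8 7-2 6 1 9 5-16 13z"/><path d="M312 60l-5-5 1-1 7 1 0 4z"/><path d="M449 17l-8 5-10 4-5-2-10-7"/></g><g data-elev="1200"><path d="M17 338l7 1 9-4 12-10 8-3 9 0 14-6 5-5 2-5-2-8-6-6-3-8-11-1-33-16-11-4"/><path d="M195 272l4 0 7-9-1-6-5-4-3 3 1 7-4 7z"/><path d="M463 263l-25-2-11 10-9 3-3 11-5 7-4 0-6-2-4 3 8 22 12 14 7 4 10 2 30 3"/><path d="M174 255l2 0 3-3 0-4-1-3-4 4z"/><path d="M225 251l2-2-2-2-3 3z"/><path d="M17 97l14 0 12 3 28-3 7 4 19 3 5 3 11-1 7-4 3-5-4-22 6-15-1-7-4-7-16-9-14 3-10 9-4 8 0 13-5 5-2 0-5-8-9-7-12 2-26-10"/><path d="M463 51l-8-3-14-1-9 2-7 0-10 6-8 12-13 6-6 7 5 12 5 5 22 3 17 6 26-9"/><path d="M150 17l1 5 3 2 4-2 0-5"/><path d="M182 17l1 3 9 3 2-2 0-4"/></g>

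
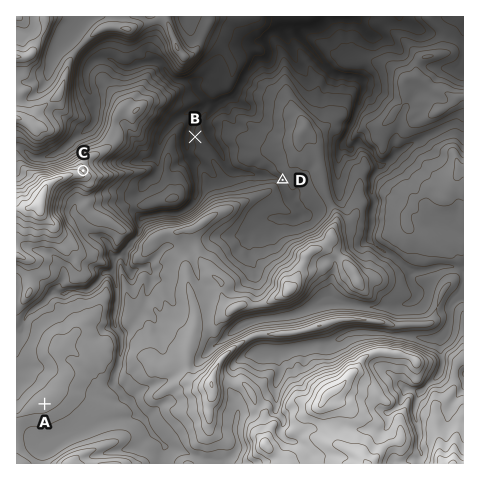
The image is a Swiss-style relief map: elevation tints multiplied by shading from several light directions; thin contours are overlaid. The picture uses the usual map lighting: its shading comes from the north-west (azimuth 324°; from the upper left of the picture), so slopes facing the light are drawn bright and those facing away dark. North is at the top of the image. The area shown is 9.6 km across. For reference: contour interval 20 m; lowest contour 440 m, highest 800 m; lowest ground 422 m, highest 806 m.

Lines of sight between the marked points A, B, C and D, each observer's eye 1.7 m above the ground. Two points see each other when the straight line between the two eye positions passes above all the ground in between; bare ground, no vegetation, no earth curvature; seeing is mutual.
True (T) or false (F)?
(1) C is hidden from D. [F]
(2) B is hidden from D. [T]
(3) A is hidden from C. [T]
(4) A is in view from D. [F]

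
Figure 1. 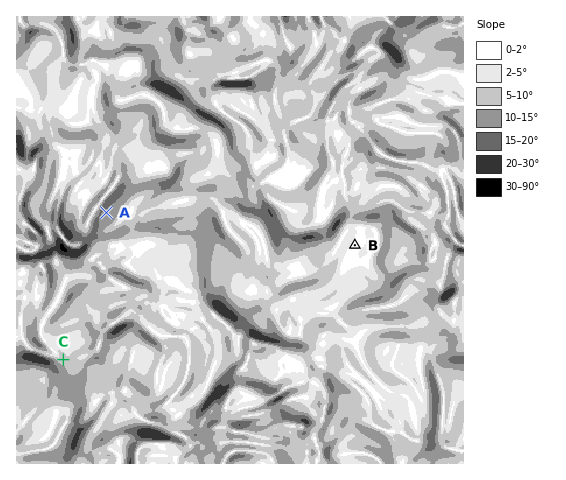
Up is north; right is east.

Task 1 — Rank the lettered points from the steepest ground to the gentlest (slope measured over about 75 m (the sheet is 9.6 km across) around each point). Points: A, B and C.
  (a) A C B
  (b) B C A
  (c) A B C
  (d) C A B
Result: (a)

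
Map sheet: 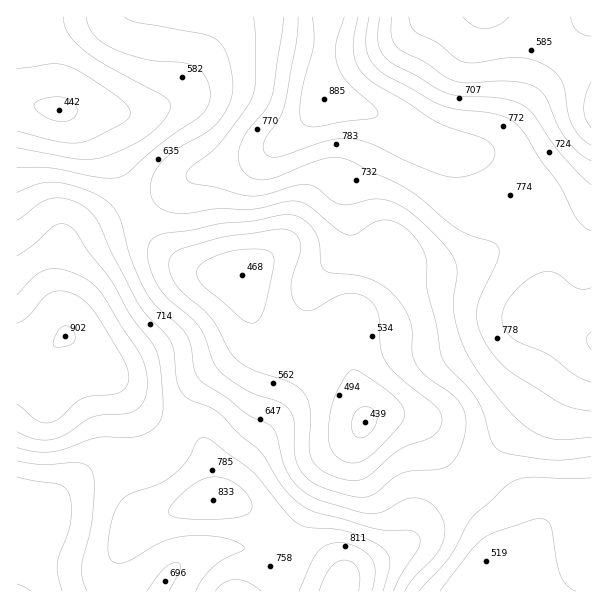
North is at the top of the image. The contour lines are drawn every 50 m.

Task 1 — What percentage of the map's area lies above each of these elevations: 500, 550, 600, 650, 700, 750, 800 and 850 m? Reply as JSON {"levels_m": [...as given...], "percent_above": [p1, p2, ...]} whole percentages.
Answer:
{"levels_m": [500, 550, 600, 650, 700, 750, 800, 850], "percent_above": [95, 84, 71, 57, 45, 30, 14, 5]}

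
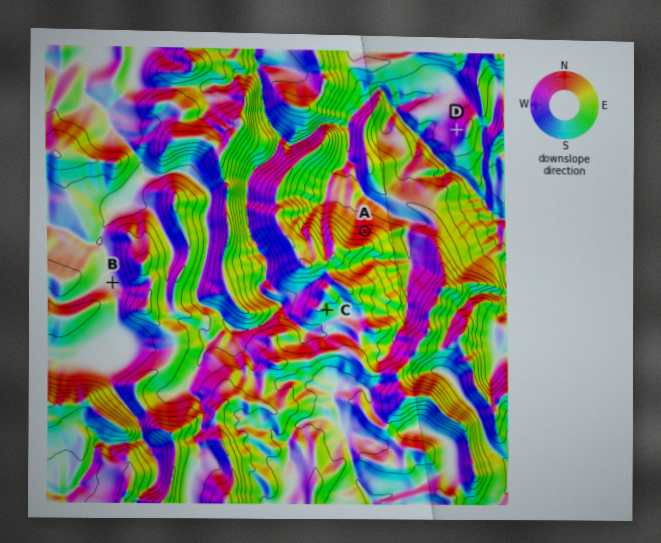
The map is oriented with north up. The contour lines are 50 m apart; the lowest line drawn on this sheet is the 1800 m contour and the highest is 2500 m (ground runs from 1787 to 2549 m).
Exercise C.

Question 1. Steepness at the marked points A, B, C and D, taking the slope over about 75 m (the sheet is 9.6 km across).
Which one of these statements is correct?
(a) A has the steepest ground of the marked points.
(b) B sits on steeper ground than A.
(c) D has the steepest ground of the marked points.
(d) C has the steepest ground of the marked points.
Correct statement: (a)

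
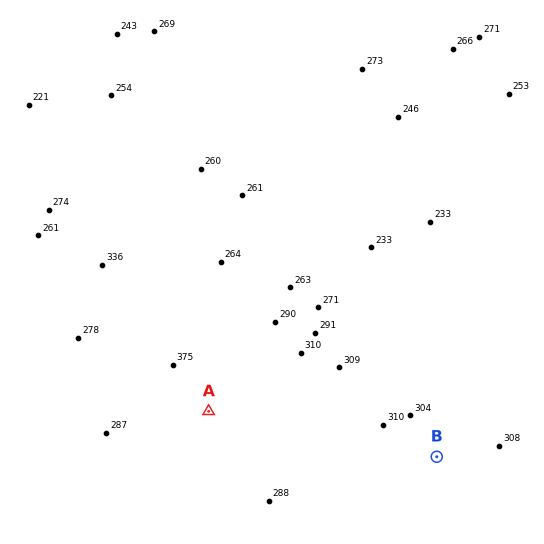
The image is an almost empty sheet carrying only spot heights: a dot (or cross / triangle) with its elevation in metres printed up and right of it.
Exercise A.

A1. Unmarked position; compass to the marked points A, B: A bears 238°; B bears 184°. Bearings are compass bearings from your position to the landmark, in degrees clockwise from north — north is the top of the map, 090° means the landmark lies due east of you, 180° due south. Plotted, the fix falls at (450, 260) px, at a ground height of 250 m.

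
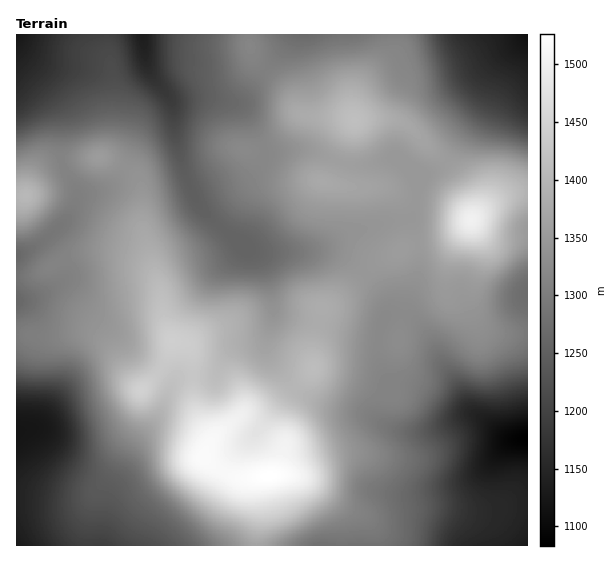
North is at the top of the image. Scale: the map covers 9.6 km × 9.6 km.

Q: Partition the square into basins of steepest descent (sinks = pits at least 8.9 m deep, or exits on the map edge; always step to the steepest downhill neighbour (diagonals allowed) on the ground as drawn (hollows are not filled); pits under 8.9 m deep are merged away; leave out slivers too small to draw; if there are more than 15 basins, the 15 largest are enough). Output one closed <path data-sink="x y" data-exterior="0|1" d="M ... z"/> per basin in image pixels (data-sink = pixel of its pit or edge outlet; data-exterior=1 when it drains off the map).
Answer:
<path data-sink="527 439" data-exterior="1" d="M471 221l-24 17-42 9-27 15-44 40-13 6-1 15-7 24 0 22-28 30-9 17 0 12 8 13-4 26-6 8-11 2-6 6 3 32-3 14 1 17 116 0 1-9-3-9-13-15 7 2 12 0 35-8 36 0 30 4 28-6 21-2 0-170-22 1-15-3-8-4-7-8-5-12 0-14 10-29 2-15z"/><path data-sink="17 35" data-exterior="1" d="M319 181l-61 4-13 11-20 31-16 16-8 6-32 12-10 10-2 6 4 15 2 23 6 21 4 5 12 2 4 5 3 9 3 51 14 28 0 7-6 14 14 12 16 8 37 0 7-5 7-21 0-10-8-13 0-12 9-17 28-30 0-22 7-24 1-15 13-6 44-40 20-9 7-8 3-8 0-21-3-8-8-12-7-6-13-4-27 1z"/><path data-sink="17 433" data-exterior="1" d="M90 333l-17 0-18 4-39-2 0 161 37 5 22 0 16-6 10-9-10 25-4 35 170 0 3-31-3-32 6-6-30 0-16-8-14-12 6-14 0-7-14-28-3-51-3-9-7-6-9-1-10 26-22 23-12-13-18-30-9-9z"/><path data-sink="142 35" data-exterior="1" d="M249 34l-142 1 0 10 8 43 0 19-4 37-10 13 29 13 7 6 3 5 3 16 0 34 14 47 2-7 6-8 36-14 8-6 16-16 20-31 13-11 35-2 12-2 14 0 10 2 8-10 18-53-14-3-32 0-8-3-18-29-28-25-6-15z"/><path data-sink="527 35" data-exterior="1" d="M527 34l-130 0-2 18-14 11-18 20-8 17-2 17 2 4 14-3 25 1 15 7 50 50 8 16 6 26 16-13 17-10 21-2z"/><path data-sink="17 301" data-exterior="1" d="M107 251l-33 4-36 19-21 3-1 56 21 4 18 0 18-4 21 1 8 4 9 9 18 30 12 13 22-23 9-24-9-28-2-22-5-17-10-13-17-8z"/><path data-sink="17 256" data-exterior="1" d="M101 157l-26 2-22 6-18 15-9 15-10 2 1 80 17-2 36-18 27-6 21 2 15 4 13 6 9 10-12-42 0-34-3-16-3-5-7-6z"/><path data-sink="303 35" data-exterior="1" d="M395 34l-145 0-1 11 6 15 28 25 18 29 8 3 32 0 13 2-1-12 3-11 11-19 28-25z"/><path data-sink="527 545" data-exterior="1" d="M527 503l-20 2-28 6-30-4-36 0-35 8-17 0 11 13 3 18 152 0z"/><path data-sink="527 293" data-exterior="1" d="M473 221l8 23 2 15-12 34 1 18 8 13 11 7 15 3 21-1 1-97-31-2z"/><path data-sink="17 545" data-exterior="1" d="M98 489l-7 6-16 6-22 0-36-4-1 48 70 1 5-35z"/>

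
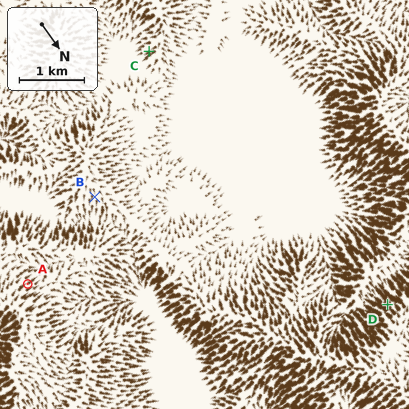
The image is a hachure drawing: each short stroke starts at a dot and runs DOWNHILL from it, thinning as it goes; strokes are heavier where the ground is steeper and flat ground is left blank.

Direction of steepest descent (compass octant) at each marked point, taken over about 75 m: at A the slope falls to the W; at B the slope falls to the NE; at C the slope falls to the E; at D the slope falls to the S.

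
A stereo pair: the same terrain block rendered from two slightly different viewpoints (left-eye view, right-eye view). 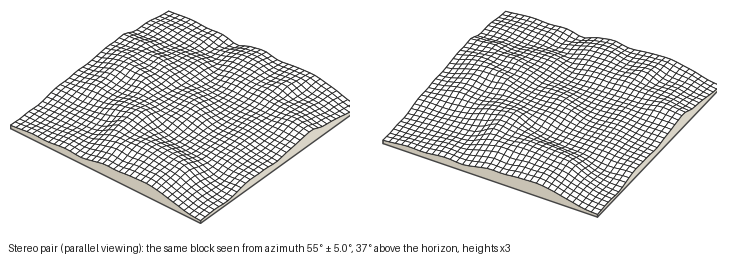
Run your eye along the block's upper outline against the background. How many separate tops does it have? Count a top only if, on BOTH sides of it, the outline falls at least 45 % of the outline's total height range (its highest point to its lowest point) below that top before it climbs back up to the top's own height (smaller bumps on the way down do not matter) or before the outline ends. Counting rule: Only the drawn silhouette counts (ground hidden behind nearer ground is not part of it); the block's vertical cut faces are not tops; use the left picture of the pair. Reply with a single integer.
1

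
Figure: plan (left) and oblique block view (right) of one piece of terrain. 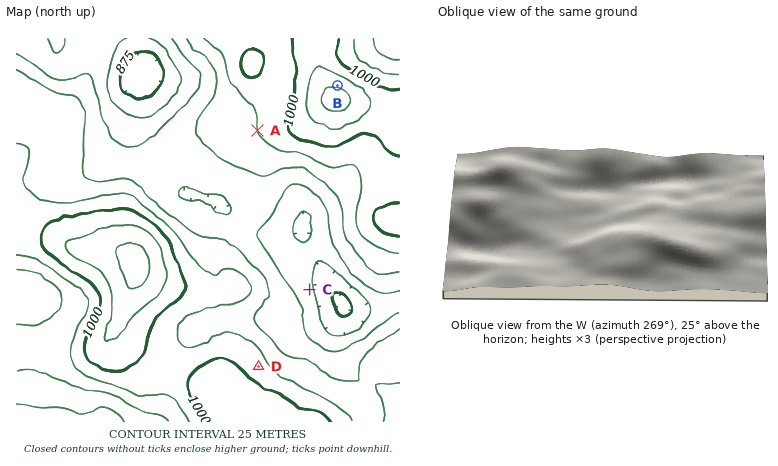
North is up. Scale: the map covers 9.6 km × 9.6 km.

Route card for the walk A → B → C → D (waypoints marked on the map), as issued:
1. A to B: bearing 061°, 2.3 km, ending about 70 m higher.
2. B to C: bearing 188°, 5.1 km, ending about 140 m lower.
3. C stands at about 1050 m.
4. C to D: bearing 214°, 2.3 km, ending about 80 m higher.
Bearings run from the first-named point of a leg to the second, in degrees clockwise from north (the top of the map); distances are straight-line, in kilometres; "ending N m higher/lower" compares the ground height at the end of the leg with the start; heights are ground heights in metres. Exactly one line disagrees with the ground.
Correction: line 3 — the height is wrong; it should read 910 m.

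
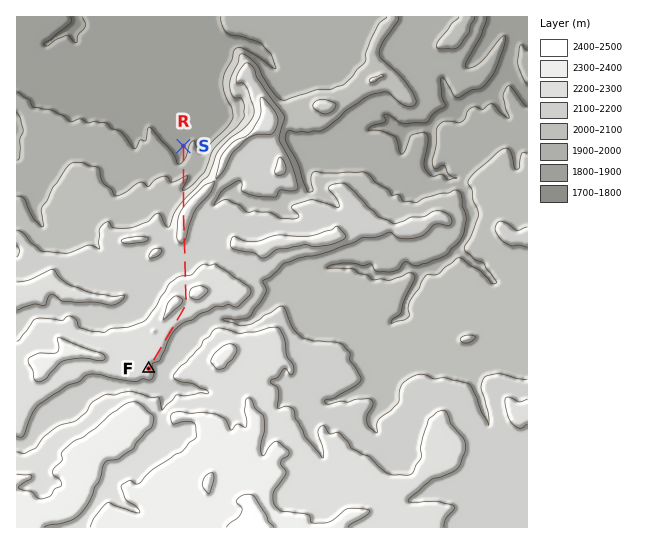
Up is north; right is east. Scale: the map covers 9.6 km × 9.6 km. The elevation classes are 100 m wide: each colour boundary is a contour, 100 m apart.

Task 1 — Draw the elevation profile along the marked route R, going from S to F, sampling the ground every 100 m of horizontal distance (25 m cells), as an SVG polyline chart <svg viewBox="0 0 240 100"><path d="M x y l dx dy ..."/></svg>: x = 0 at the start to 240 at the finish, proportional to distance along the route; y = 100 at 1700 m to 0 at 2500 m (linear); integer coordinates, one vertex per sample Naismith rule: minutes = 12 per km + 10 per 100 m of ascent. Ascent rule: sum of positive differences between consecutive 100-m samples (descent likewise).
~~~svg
<svg viewBox="0 0 240 100"><path d="M0 78l5 0 6-1 5-2 6-4 5-4 6-5 5-1 6 2 5-3 6-8 5-10 6-9 5-4 6 0 5 2 6 2 5 2 6 3 5 3 6 2 5 2 6-2 5-1 6-3 5-6 6-5 5-1 6-1 5 0 6 2 5 2 6 2 5 1 6 1 5 1 6 0 5 0 6 0 5 0 6 0 5 0 6 2 5 0 4-2"/></svg>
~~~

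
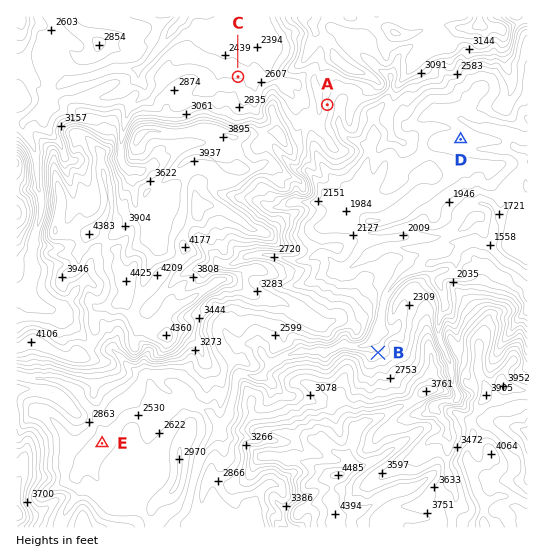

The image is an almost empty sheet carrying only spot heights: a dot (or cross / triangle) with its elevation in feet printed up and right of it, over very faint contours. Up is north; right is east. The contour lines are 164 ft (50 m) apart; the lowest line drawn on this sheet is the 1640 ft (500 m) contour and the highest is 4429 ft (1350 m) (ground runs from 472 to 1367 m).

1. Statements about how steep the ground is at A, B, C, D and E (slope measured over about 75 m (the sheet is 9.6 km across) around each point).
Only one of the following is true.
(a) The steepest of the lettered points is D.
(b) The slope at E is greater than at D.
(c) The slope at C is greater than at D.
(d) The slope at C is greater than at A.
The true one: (c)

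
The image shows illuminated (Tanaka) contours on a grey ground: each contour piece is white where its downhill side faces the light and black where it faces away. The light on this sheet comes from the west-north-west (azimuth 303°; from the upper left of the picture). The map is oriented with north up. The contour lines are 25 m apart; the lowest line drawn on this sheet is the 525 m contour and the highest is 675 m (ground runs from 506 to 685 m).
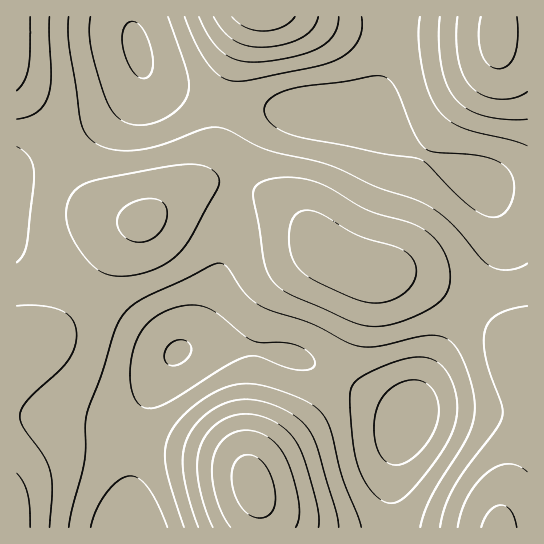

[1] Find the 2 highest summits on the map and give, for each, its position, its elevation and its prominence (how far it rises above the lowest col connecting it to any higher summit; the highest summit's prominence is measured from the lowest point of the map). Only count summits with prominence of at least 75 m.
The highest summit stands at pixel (253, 486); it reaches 685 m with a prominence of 179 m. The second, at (498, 33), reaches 658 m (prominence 96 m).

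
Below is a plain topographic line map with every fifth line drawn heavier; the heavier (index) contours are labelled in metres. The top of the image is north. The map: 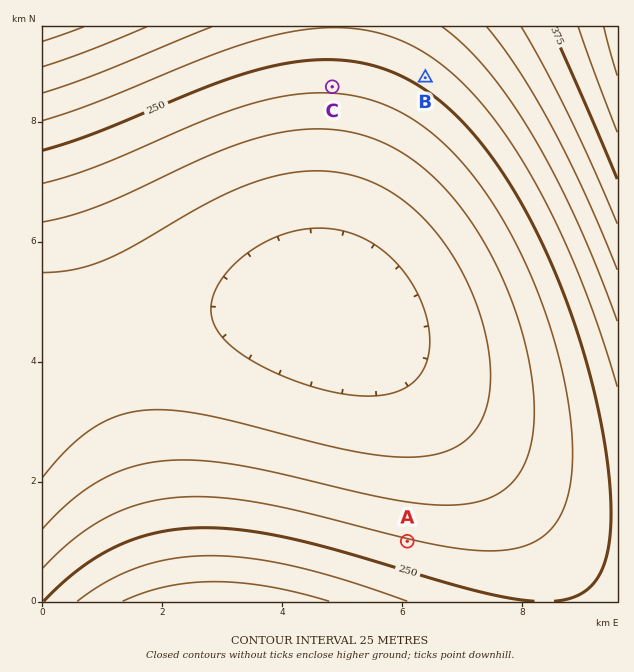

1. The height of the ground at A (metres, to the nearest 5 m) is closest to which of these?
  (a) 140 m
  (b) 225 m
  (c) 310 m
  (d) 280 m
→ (b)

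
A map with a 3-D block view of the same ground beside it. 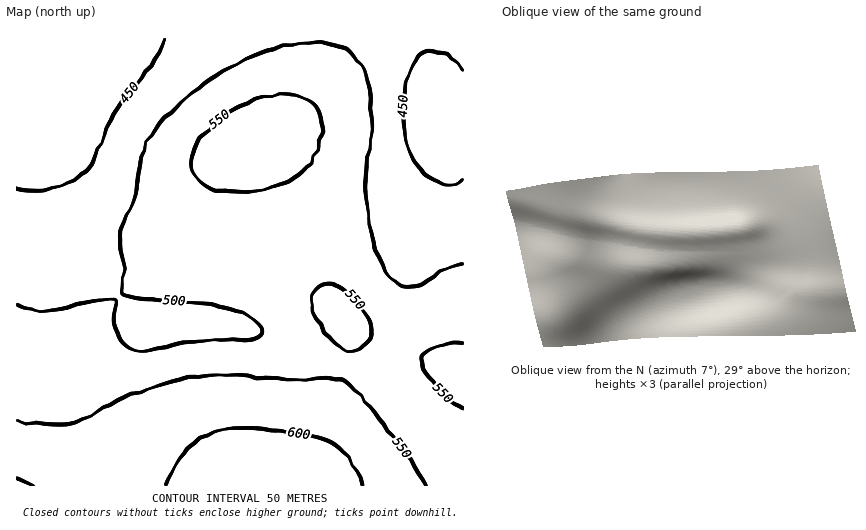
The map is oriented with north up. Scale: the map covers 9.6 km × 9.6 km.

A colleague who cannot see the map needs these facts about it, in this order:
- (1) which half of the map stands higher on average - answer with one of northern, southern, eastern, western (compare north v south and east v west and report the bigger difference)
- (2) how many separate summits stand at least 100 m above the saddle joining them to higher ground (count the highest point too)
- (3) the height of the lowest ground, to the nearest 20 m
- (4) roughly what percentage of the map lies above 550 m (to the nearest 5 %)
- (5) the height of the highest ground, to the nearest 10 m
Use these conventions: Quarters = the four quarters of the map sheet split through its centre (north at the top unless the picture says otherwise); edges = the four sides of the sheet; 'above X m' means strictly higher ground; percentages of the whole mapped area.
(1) On average the southern half of the map is the higher ground.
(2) Counting only tops that stand 100 m proud, the map has 1 summit.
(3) About 420 m is the lowest elevation on the sheet.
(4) Roughly 25 % of the ground is higher than 550 m.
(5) About 630 m is the highest elevation on the sheet.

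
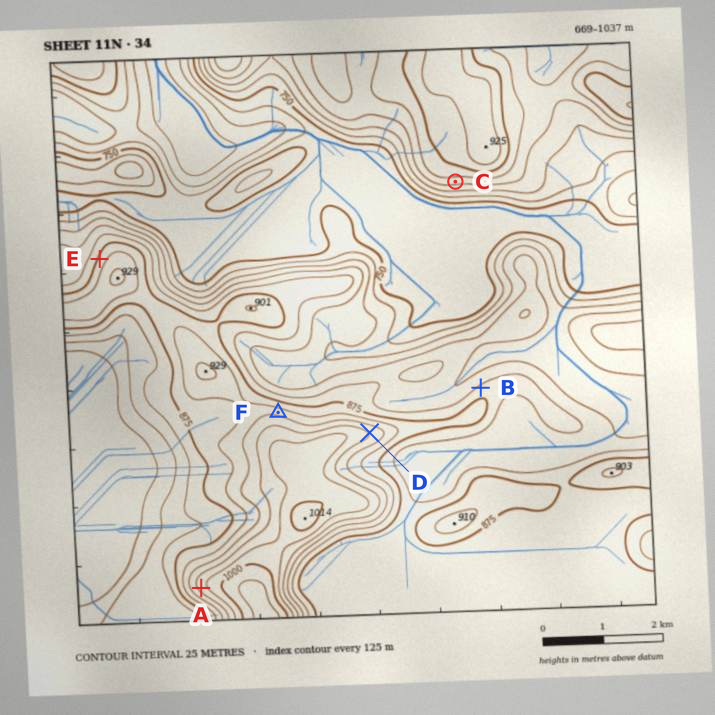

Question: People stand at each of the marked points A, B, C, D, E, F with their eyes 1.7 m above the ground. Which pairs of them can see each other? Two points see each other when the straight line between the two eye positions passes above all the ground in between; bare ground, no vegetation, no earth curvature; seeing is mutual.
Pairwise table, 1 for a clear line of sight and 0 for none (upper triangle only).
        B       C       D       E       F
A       0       0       0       0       0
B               1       1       0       1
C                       1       0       1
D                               0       0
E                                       0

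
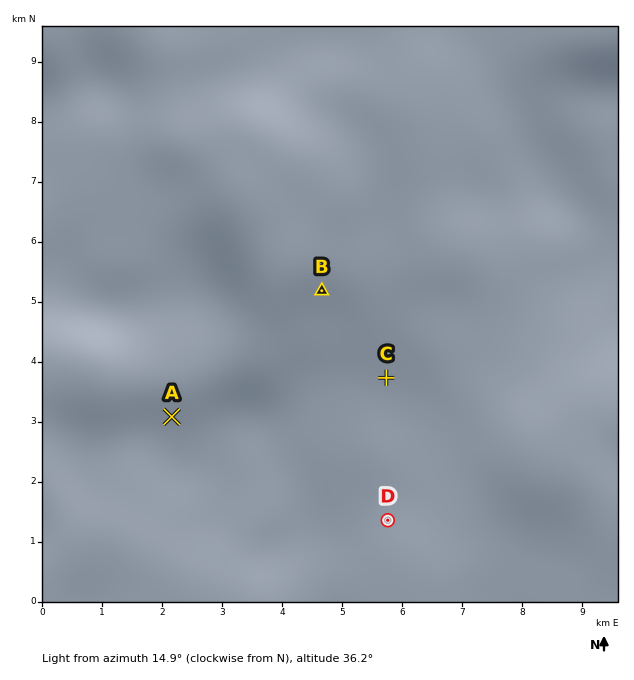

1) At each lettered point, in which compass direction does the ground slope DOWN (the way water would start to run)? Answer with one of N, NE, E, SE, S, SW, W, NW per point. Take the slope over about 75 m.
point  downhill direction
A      S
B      SE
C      SW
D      NW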